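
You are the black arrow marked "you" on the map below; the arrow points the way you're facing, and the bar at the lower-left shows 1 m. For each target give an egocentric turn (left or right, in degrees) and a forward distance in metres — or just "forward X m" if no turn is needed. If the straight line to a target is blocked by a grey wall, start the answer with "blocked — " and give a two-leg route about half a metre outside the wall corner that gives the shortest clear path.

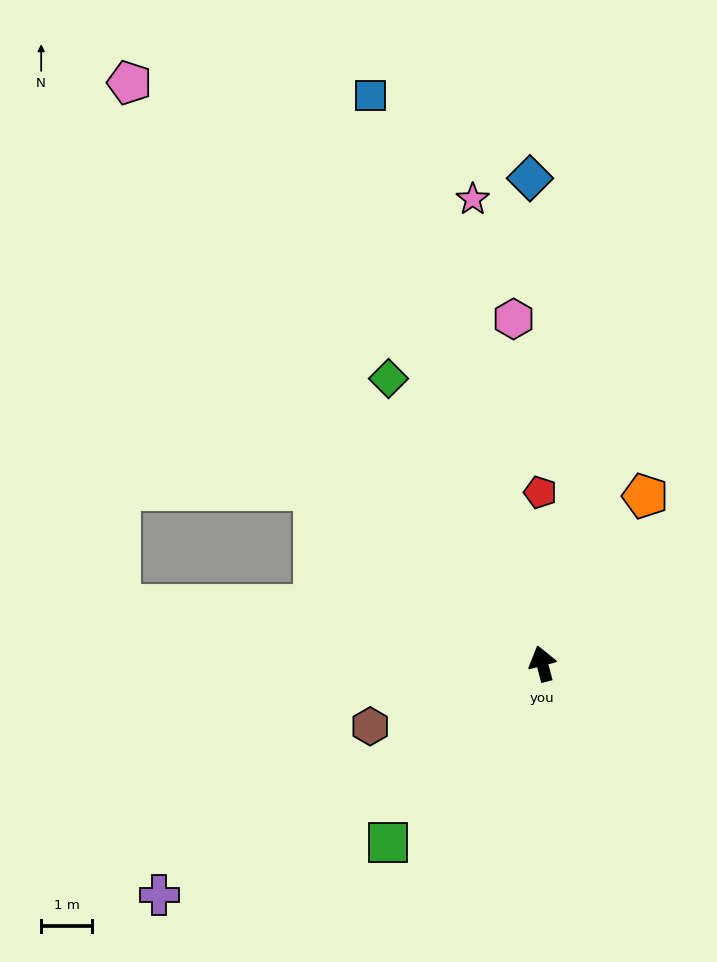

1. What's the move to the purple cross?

turn left 106°, forward 8.8 m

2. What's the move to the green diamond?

turn left 14°, forward 6.4 m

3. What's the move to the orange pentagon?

turn right 46°, forward 3.9 m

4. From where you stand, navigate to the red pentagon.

turn right 14°, forward 3.4 m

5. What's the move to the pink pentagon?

turn left 21°, forward 14.0 m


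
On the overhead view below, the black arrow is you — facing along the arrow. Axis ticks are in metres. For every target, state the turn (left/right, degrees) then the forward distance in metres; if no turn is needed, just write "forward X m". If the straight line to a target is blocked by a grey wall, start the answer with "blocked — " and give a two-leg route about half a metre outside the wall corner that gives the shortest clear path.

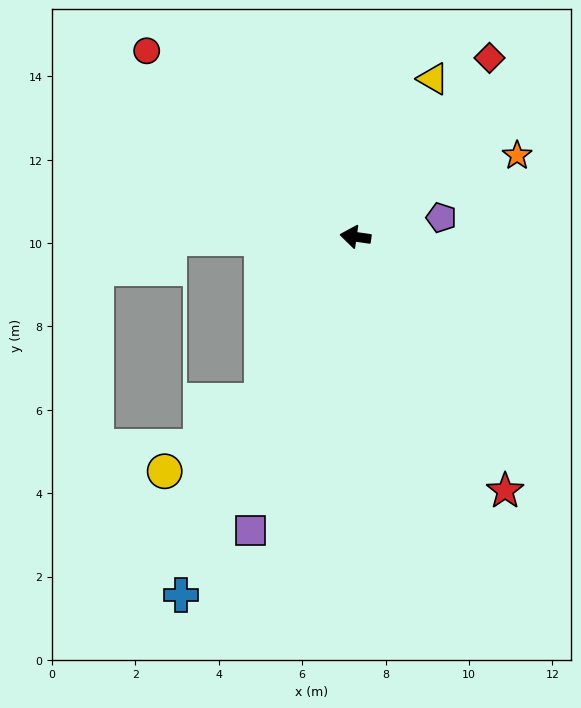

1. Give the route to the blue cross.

turn left 72°, forward 9.6 m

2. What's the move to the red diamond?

turn right 119°, forward 5.4 m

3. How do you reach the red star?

turn left 129°, forward 7.1 m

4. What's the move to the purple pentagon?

turn right 159°, forward 2.1 m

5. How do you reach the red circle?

turn right 34°, forward 6.7 m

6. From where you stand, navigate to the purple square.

turn left 78°, forward 7.5 m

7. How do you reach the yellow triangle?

turn right 108°, forward 4.2 m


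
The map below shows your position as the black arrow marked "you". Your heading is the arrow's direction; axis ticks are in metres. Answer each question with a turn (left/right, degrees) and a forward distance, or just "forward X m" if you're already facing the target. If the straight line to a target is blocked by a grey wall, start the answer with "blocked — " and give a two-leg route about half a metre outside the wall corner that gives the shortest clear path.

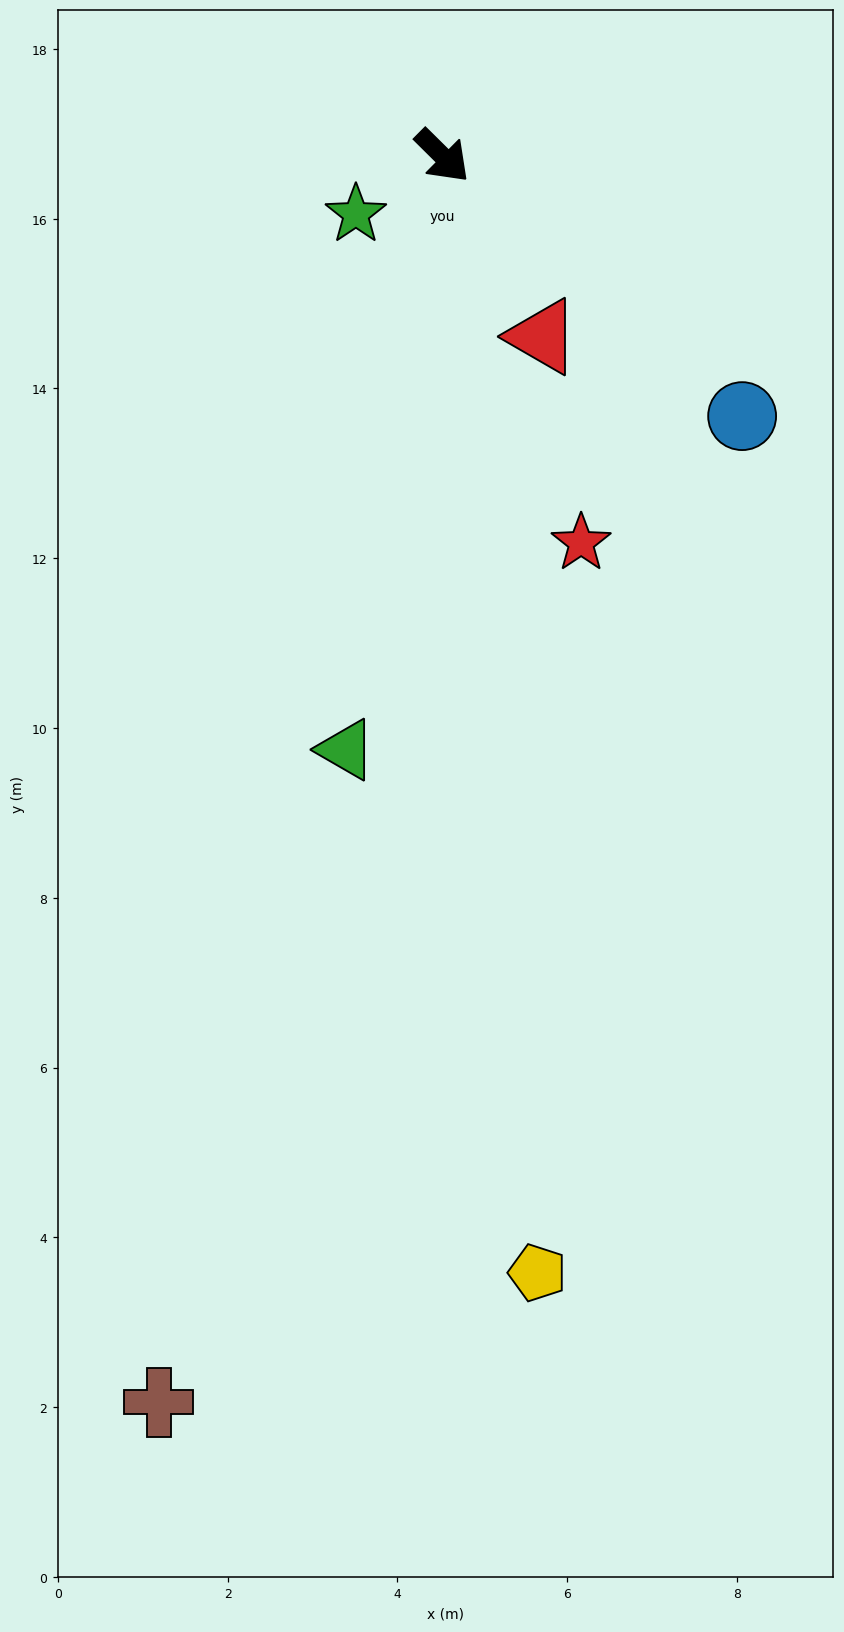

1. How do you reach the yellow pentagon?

turn right 40°, forward 13.2 m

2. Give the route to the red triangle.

turn right 16°, forward 2.4 m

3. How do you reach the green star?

turn right 101°, forward 1.2 m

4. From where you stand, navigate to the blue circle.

turn left 4°, forward 4.7 m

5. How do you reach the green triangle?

turn right 54°, forward 7.1 m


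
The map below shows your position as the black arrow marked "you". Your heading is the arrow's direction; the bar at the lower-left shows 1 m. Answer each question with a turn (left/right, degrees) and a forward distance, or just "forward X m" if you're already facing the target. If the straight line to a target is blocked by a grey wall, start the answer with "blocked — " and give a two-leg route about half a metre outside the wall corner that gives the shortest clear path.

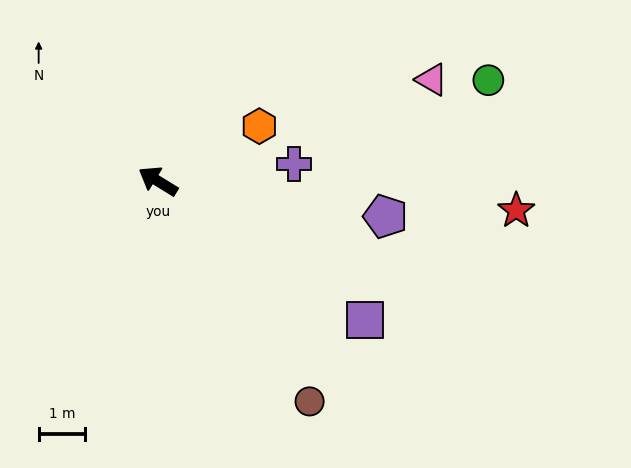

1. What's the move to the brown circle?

turn left 156°, forward 5.8 m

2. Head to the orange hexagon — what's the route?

turn right 120°, forward 2.5 m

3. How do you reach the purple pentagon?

turn right 157°, forward 5.0 m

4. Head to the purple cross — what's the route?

turn right 141°, forward 3.0 m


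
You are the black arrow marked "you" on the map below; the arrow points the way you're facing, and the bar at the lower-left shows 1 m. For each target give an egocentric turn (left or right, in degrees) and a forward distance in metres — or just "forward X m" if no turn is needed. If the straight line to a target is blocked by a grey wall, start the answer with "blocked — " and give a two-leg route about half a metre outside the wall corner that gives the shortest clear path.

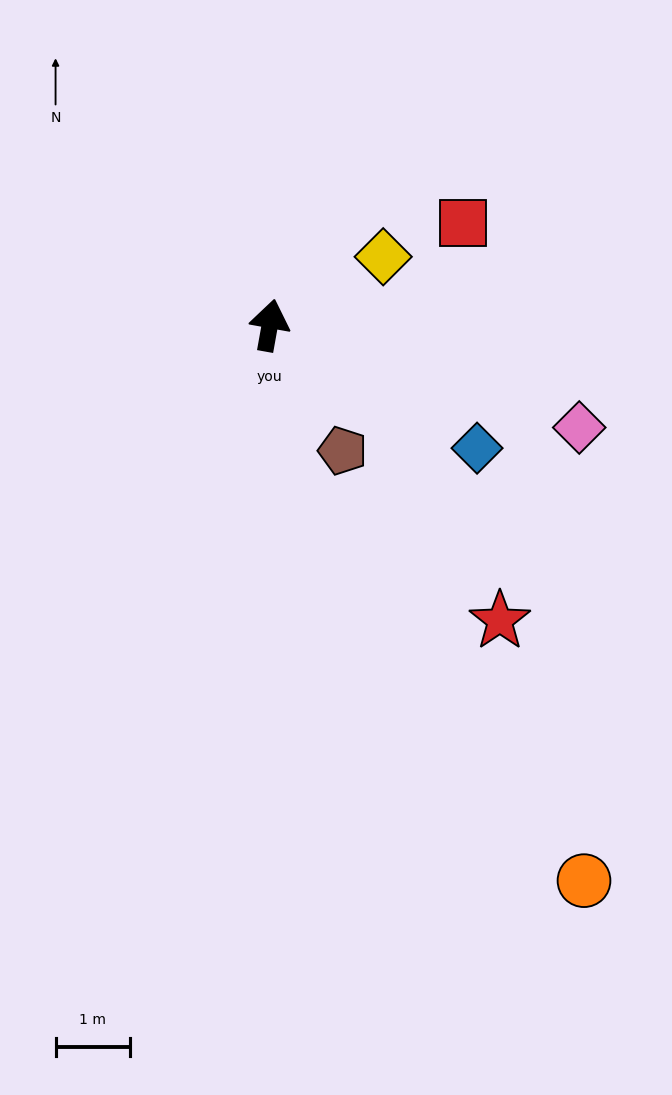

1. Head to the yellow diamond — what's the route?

turn right 49°, forward 1.8 m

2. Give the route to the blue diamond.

turn right 110°, forward 3.3 m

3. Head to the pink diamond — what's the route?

turn right 98°, forward 4.4 m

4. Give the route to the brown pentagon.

turn right 140°, forward 2.0 m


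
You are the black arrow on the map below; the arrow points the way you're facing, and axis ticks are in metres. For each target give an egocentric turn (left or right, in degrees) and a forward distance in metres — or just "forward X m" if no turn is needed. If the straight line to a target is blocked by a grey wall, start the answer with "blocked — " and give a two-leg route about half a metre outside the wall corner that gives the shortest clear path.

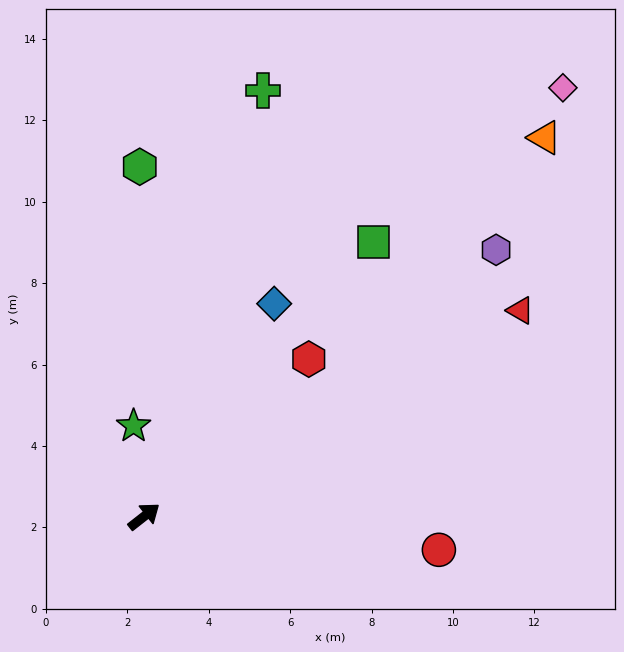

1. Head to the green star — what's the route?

turn left 59°, forward 2.2 m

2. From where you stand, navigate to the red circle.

turn right 45°, forward 7.3 m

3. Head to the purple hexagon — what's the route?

forward 10.8 m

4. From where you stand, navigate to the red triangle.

turn right 9°, forward 10.5 m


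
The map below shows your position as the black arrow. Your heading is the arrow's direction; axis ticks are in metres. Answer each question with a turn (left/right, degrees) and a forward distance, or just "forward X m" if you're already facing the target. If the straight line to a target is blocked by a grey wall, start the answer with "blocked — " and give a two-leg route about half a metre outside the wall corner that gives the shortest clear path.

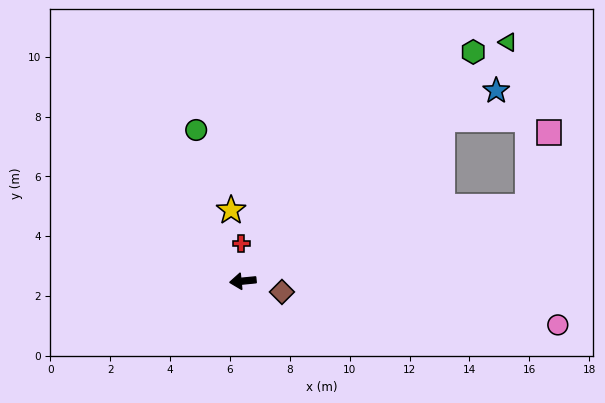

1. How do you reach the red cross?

turn right 93°, forward 1.3 m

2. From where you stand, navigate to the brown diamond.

turn left 159°, forward 1.4 m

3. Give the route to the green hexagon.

turn right 141°, forward 10.9 m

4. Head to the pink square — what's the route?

blocked — turn right 171°, forward 9.8 m, then turn left 59°, forward 2.6 m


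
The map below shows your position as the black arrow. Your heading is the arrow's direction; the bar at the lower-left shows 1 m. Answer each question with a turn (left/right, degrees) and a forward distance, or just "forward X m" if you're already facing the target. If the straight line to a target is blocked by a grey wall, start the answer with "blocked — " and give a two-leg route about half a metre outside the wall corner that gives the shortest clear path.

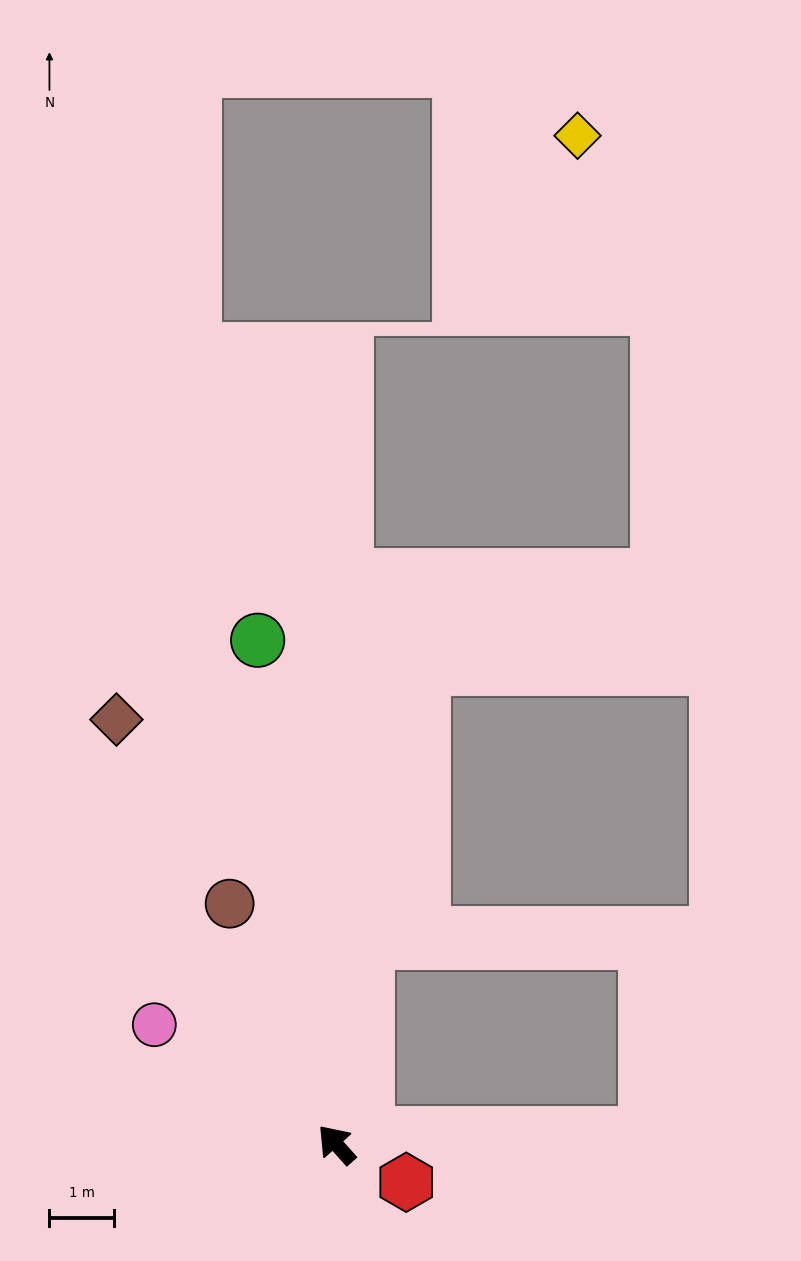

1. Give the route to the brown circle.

turn right 18°, forward 4.1 m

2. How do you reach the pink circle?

turn left 15°, forward 3.4 m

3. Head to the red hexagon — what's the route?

turn right 160°, forward 1.2 m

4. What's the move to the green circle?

turn right 33°, forward 7.9 m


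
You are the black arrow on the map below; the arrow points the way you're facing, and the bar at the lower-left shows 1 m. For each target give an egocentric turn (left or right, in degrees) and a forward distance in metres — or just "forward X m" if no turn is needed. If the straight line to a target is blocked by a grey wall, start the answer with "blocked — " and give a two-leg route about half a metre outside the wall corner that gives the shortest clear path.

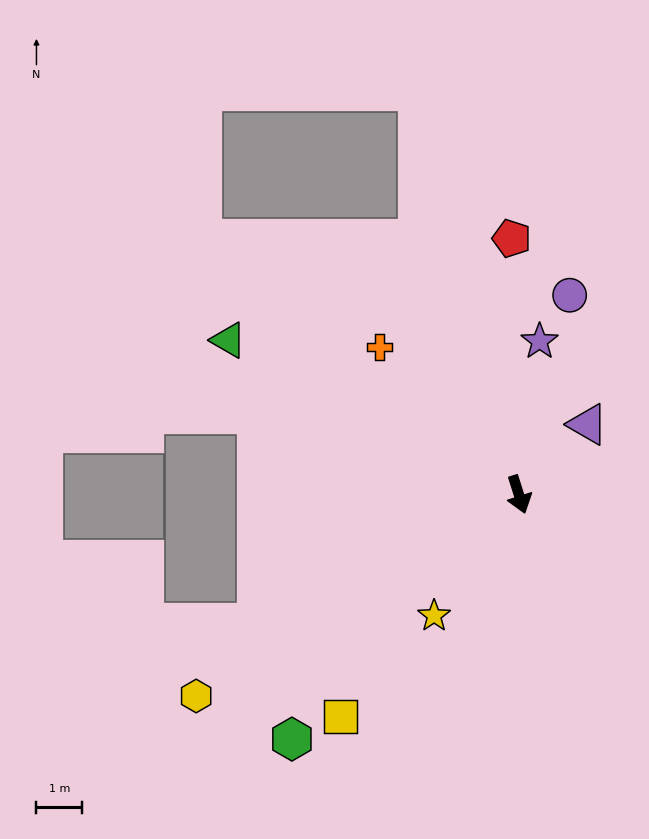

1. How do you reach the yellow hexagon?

turn right 76°, forward 8.3 m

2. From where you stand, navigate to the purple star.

turn left 155°, forward 3.4 m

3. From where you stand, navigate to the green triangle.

turn right 136°, forward 7.2 m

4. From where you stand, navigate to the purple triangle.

turn left 118°, forward 2.1 m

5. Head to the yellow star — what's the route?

turn right 53°, forward 3.2 m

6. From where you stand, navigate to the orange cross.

turn right 154°, forward 4.4 m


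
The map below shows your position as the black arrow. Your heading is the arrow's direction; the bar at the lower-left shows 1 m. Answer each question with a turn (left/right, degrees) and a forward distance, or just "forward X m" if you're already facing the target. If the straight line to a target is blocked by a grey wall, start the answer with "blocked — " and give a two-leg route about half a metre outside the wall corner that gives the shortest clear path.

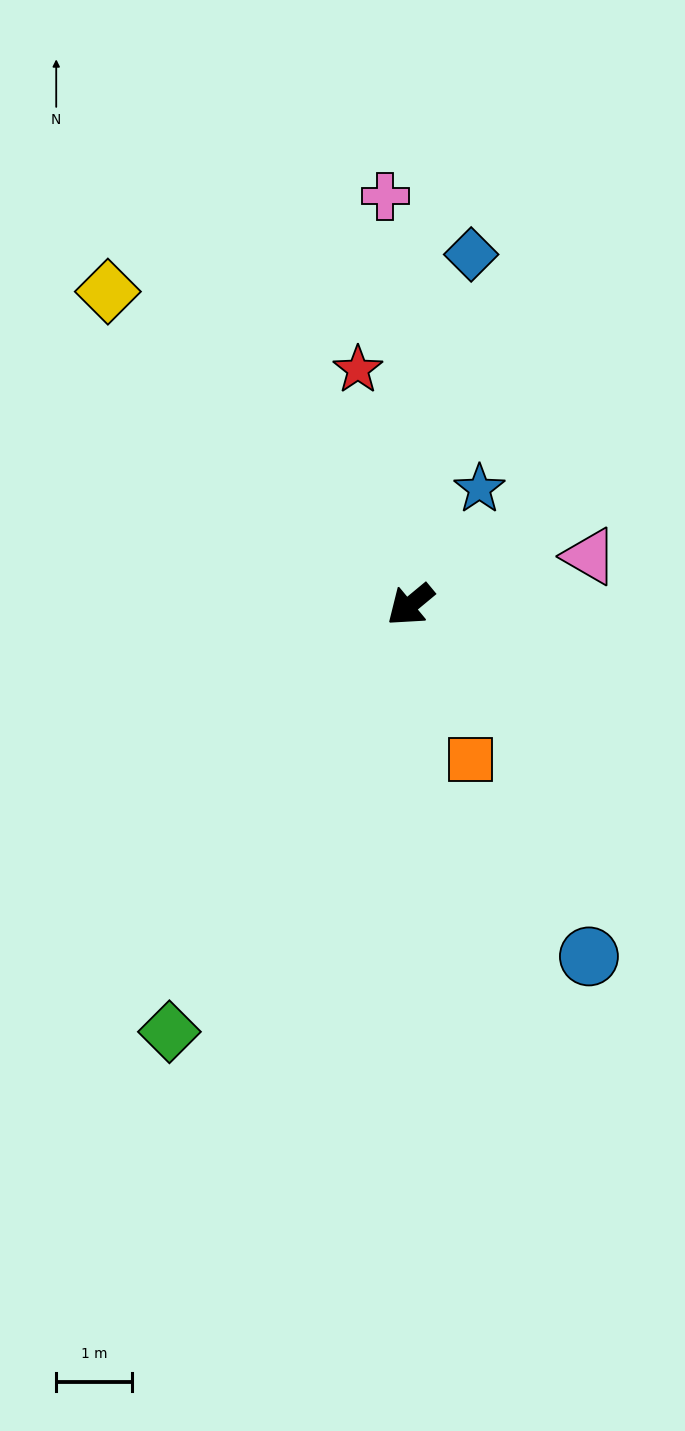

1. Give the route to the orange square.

turn left 72°, forward 2.2 m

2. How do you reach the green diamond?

turn left 21°, forward 6.5 m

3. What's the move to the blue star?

turn right 160°, forward 1.8 m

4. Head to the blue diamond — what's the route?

turn right 140°, forward 4.7 m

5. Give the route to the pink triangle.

turn left 156°, forward 2.5 m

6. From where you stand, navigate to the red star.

turn right 117°, forward 3.2 m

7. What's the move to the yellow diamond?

turn right 86°, forward 5.8 m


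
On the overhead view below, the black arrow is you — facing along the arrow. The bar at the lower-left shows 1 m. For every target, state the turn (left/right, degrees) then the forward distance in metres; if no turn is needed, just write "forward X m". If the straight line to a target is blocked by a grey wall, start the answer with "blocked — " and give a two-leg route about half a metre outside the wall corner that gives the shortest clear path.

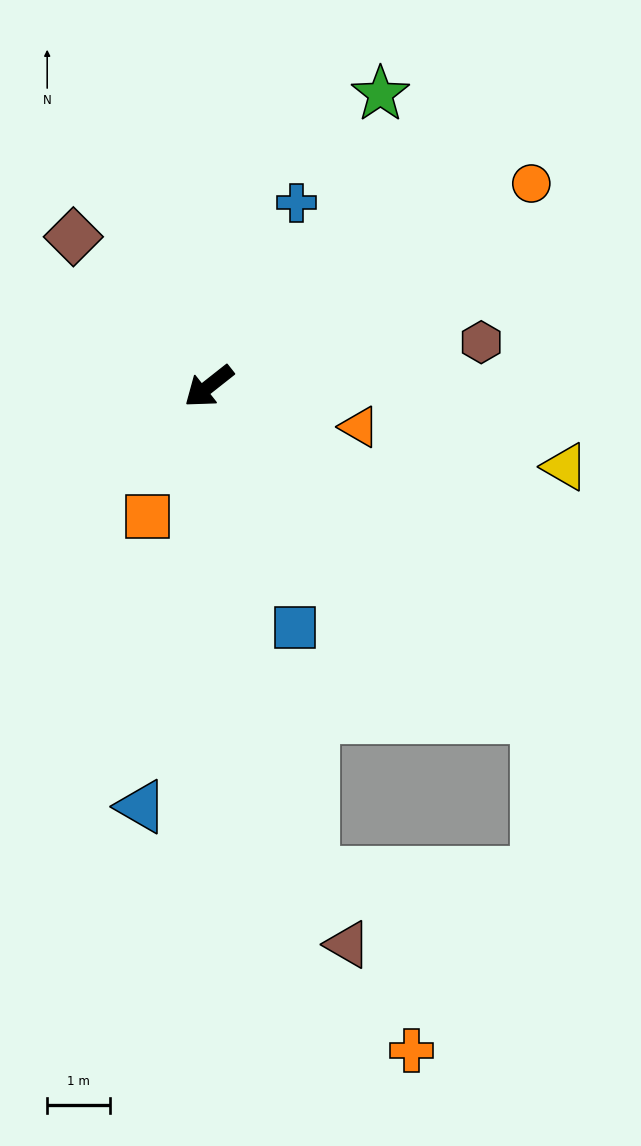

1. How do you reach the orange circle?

turn left 174°, forward 6.1 m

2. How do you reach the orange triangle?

turn left 127°, forward 2.5 m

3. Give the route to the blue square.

turn left 71°, forward 4.1 m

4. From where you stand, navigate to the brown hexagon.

turn left 151°, forward 4.4 m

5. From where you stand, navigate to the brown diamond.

turn right 86°, forward 3.2 m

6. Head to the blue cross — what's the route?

turn right 154°, forward 3.2 m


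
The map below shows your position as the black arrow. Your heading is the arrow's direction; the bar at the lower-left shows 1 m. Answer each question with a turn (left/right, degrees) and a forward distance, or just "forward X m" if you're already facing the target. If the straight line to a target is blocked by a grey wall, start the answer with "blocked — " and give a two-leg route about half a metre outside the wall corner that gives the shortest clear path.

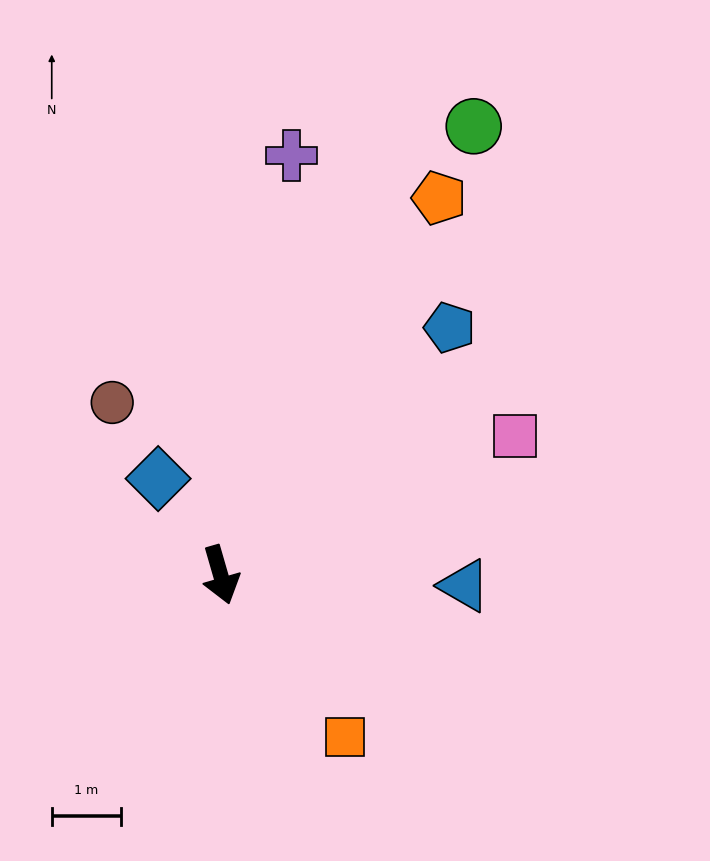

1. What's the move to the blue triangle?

turn left 71°, forward 3.5 m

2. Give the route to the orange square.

turn left 22°, forward 2.9 m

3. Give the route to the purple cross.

turn left 154°, forward 6.1 m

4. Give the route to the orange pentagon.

turn left 134°, forward 6.3 m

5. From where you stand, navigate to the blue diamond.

turn right 163°, forward 1.7 m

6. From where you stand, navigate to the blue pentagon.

turn left 121°, forward 4.9 m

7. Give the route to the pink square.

turn left 99°, forward 4.7 m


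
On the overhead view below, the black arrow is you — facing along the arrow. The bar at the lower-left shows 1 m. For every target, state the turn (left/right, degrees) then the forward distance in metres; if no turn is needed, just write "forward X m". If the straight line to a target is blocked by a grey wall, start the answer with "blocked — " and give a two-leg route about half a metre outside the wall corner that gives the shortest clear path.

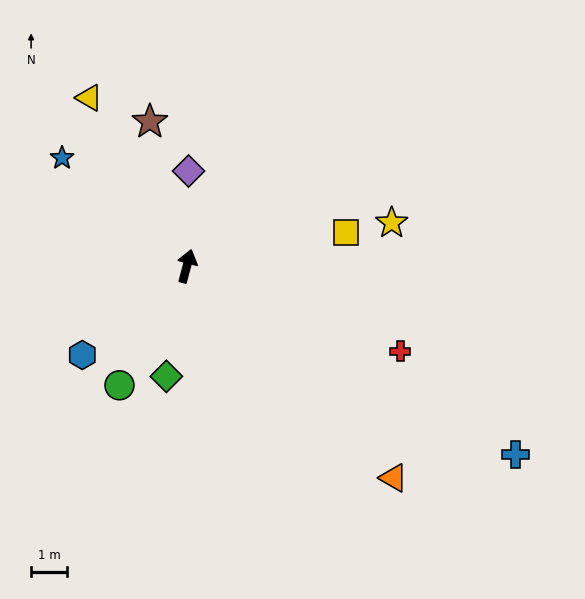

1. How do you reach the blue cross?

turn right 105°, forward 10.5 m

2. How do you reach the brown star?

turn left 29°, forward 4.1 m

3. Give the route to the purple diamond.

turn left 14°, forward 2.6 m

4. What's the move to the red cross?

turn right 97°, forward 6.3 m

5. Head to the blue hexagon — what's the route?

turn left 145°, forward 3.8 m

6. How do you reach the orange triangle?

turn right 121°, forward 8.2 m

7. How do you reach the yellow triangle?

turn left 45°, forward 5.4 m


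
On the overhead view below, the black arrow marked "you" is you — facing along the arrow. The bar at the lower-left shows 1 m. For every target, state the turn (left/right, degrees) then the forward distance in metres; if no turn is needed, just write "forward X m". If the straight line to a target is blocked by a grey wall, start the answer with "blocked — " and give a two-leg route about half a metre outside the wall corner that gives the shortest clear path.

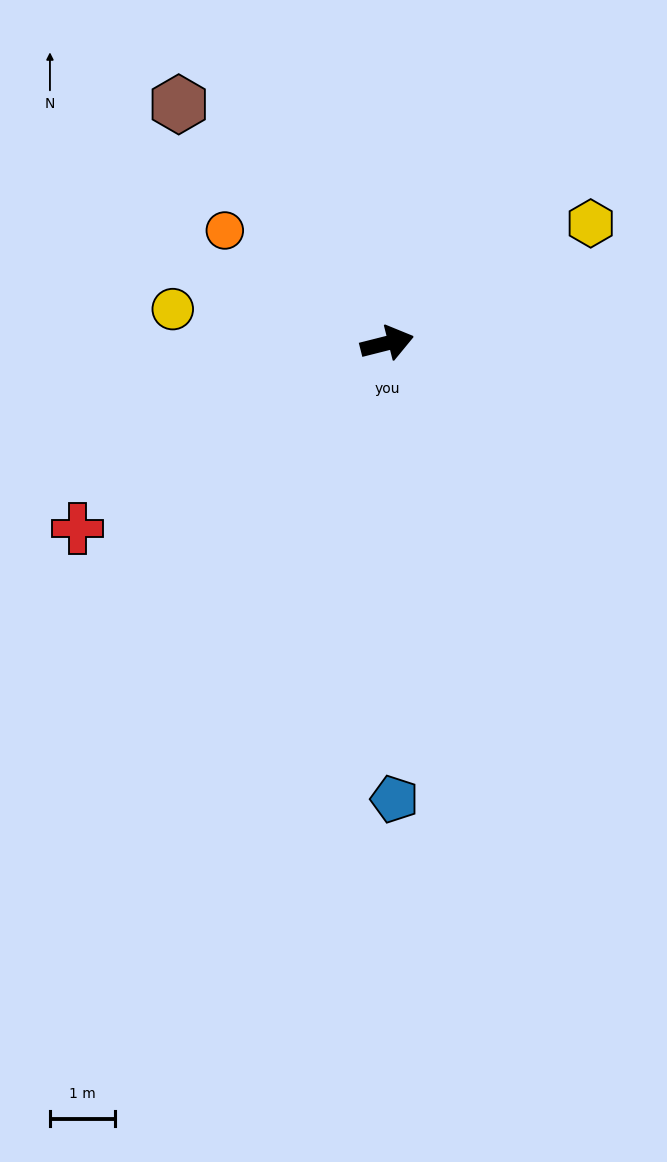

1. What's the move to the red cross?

turn right 163°, forward 5.6 m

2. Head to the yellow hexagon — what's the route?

turn left 16°, forward 3.6 m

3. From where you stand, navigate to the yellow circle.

turn left 157°, forward 3.4 m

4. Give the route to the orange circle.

turn left 131°, forward 3.1 m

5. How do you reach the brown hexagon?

turn left 117°, forward 4.9 m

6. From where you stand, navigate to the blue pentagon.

turn right 103°, forward 7.0 m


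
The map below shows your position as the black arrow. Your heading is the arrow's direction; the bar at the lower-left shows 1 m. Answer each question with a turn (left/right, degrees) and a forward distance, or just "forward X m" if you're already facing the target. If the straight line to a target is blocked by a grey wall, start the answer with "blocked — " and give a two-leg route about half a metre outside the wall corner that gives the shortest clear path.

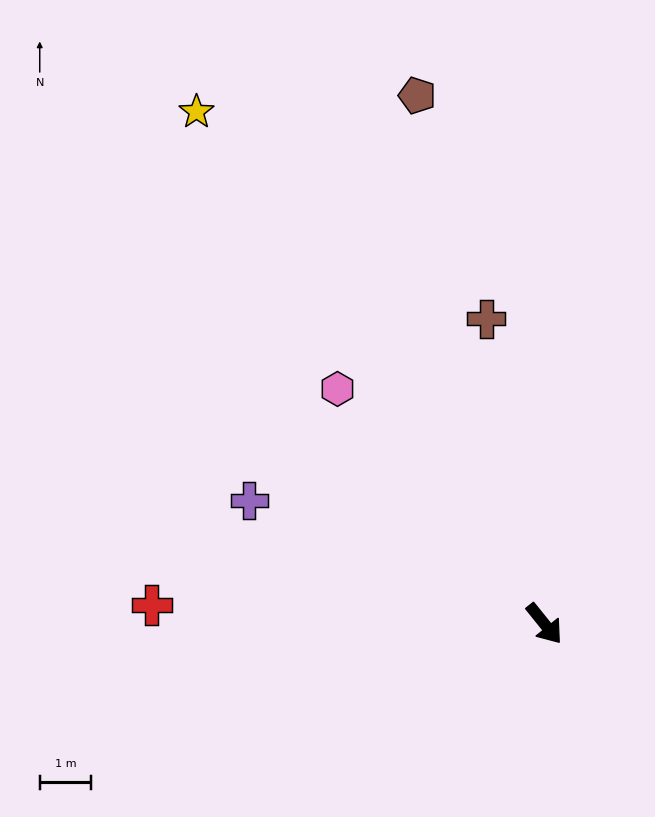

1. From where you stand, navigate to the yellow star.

turn left 175°, forward 12.1 m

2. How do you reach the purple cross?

turn right 151°, forward 6.2 m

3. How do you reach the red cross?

turn right 132°, forward 7.7 m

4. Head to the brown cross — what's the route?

turn left 152°, forward 6.1 m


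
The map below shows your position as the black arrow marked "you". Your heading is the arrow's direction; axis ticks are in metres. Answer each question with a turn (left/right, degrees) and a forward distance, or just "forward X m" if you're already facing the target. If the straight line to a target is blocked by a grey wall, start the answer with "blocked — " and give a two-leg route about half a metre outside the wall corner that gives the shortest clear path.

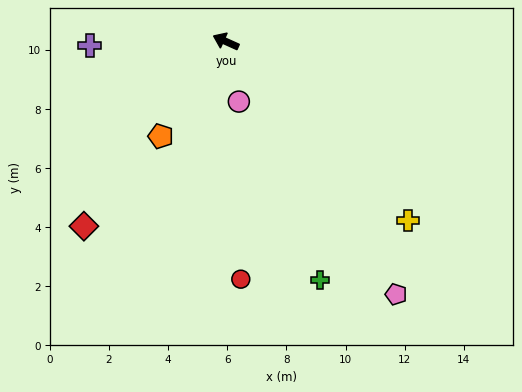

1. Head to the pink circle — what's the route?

turn left 126°, forward 2.1 m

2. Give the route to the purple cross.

turn left 26°, forward 4.6 m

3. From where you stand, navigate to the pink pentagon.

turn left 148°, forward 10.3 m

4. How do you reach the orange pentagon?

turn left 80°, forward 3.9 m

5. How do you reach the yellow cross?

turn left 160°, forward 8.6 m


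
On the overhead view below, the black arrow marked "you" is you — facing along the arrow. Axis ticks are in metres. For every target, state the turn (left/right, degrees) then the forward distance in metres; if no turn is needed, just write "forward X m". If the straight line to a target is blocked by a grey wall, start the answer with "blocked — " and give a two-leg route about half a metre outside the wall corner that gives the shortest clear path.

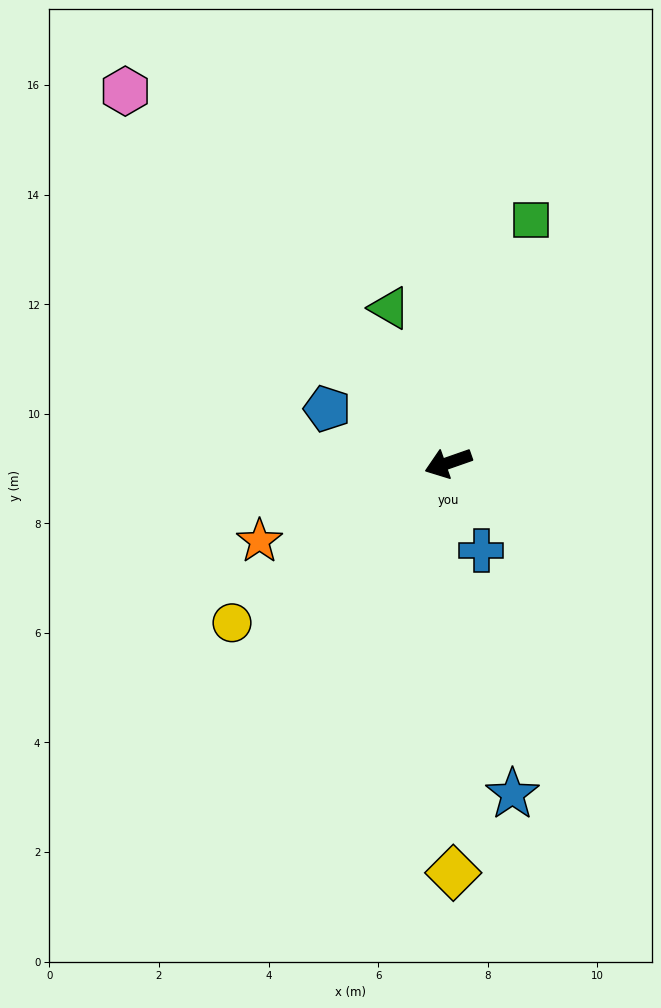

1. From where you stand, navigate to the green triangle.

turn right 89°, forward 3.0 m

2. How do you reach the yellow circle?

turn left 17°, forward 4.9 m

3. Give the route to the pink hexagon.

turn right 68°, forward 9.0 m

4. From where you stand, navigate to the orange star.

turn left 3°, forward 3.7 m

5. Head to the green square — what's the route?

turn right 128°, forward 4.7 m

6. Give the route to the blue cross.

turn left 91°, forward 1.7 m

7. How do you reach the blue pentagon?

turn right 43°, forward 2.4 m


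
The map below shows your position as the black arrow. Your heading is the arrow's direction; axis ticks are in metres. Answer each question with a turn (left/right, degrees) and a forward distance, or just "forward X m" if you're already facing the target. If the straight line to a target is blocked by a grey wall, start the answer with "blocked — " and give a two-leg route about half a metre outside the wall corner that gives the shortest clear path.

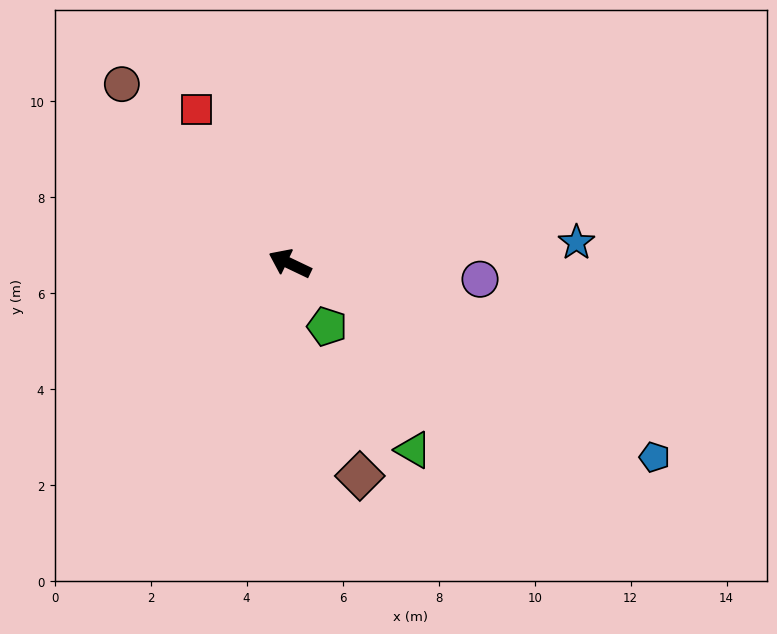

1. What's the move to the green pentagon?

turn left 146°, forward 1.5 m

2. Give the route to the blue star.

turn right 150°, forward 6.0 m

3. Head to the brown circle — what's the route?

turn right 21°, forward 5.1 m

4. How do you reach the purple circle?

turn right 159°, forward 4.0 m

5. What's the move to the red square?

turn right 33°, forward 3.8 m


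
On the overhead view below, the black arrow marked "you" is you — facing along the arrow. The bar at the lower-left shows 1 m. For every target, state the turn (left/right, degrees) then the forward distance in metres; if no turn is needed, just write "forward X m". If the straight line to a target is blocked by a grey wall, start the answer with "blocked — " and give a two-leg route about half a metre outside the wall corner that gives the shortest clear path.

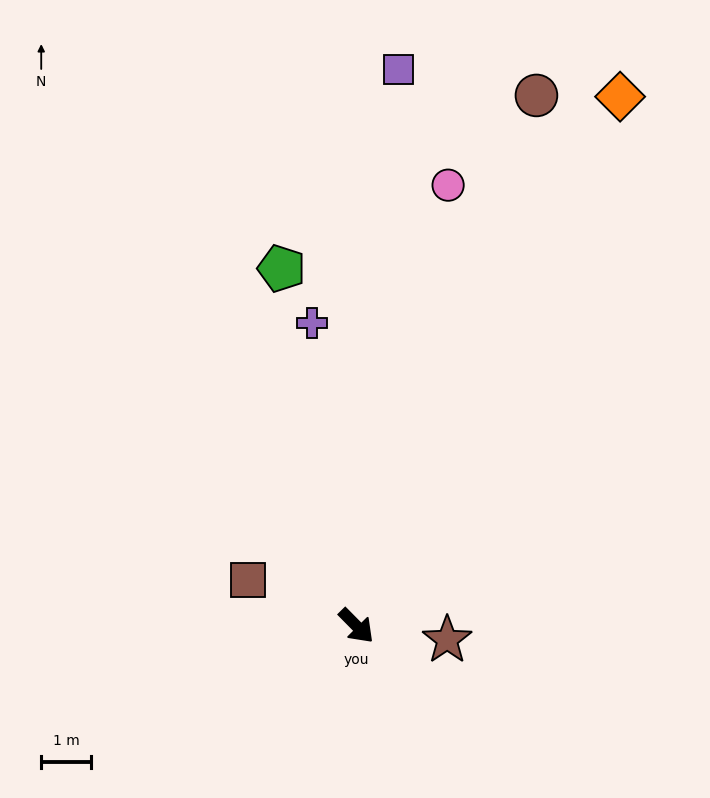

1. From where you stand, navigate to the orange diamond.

turn left 109°, forward 11.8 m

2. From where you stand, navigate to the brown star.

turn left 37°, forward 1.8 m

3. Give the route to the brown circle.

turn left 117°, forward 11.2 m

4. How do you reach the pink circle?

turn left 124°, forward 9.0 m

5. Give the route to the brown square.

turn right 158°, forward 2.3 m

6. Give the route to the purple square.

turn left 131°, forward 11.1 m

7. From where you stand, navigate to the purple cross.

turn left 144°, forward 6.1 m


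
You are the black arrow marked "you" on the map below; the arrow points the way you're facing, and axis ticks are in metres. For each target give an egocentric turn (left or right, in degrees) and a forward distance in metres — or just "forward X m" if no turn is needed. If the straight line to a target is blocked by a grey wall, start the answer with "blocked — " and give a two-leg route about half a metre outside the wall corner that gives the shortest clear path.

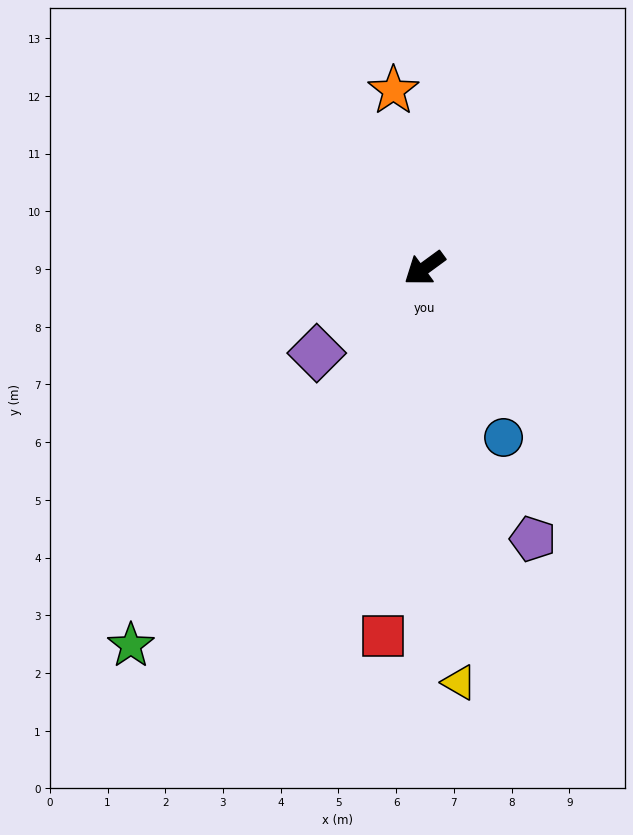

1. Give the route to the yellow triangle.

turn left 59°, forward 7.2 m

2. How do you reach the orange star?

turn right 116°, forward 3.1 m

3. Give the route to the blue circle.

turn left 79°, forward 3.2 m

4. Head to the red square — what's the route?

turn left 47°, forward 6.4 m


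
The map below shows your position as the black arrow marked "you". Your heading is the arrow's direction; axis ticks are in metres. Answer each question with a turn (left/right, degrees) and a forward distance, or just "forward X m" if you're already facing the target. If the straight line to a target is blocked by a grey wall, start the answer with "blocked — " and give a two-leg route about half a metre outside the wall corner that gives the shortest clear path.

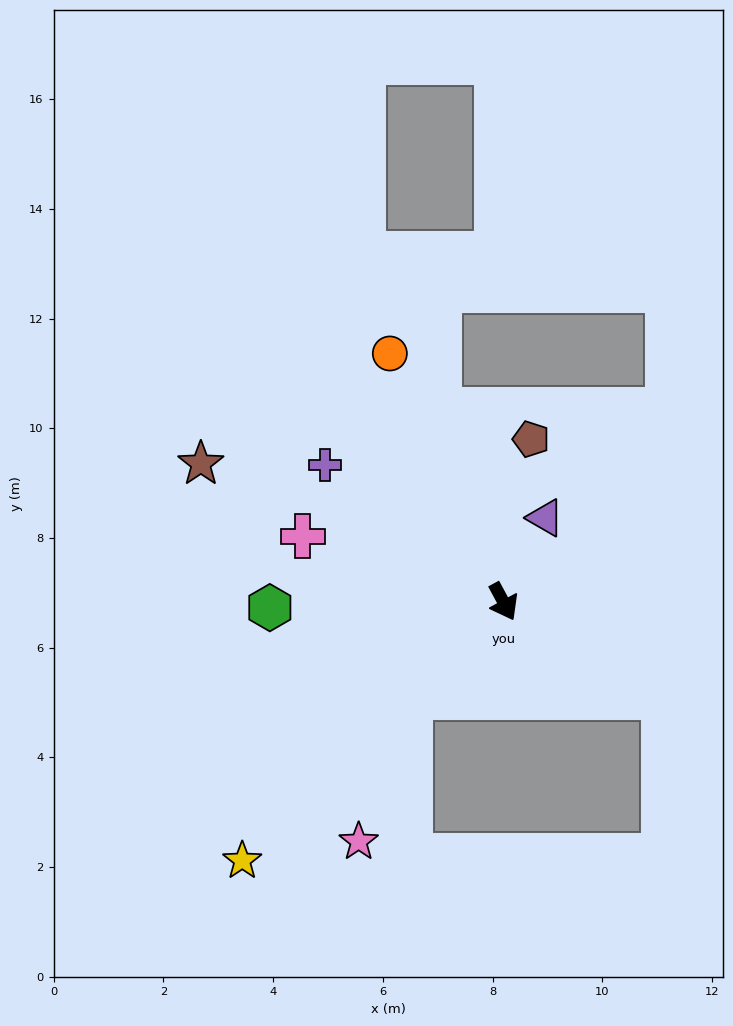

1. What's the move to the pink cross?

turn right 136°, forward 3.8 m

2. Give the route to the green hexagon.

turn right 117°, forward 4.3 m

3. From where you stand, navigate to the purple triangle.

turn left 125°, forward 1.7 m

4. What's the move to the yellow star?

turn right 74°, forward 6.7 m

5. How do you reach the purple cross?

turn right 156°, forward 4.1 m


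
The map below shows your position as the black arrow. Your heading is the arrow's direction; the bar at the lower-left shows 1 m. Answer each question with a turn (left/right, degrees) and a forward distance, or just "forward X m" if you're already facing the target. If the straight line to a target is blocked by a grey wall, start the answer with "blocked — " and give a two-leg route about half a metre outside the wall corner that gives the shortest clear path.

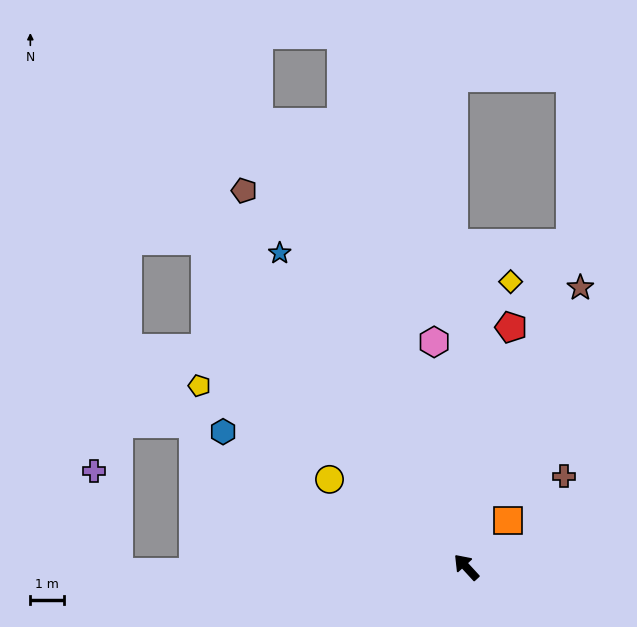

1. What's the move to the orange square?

turn right 85°, forward 1.8 m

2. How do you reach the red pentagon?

turn right 53°, forward 7.2 m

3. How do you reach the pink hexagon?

turn right 35°, forward 6.7 m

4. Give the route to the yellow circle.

turn left 15°, forward 4.8 m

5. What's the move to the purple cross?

blocked — turn left 48°, forward 10.2 m, then turn right 77°, forward 3.1 m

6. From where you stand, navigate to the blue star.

turn right 12°, forward 10.7 m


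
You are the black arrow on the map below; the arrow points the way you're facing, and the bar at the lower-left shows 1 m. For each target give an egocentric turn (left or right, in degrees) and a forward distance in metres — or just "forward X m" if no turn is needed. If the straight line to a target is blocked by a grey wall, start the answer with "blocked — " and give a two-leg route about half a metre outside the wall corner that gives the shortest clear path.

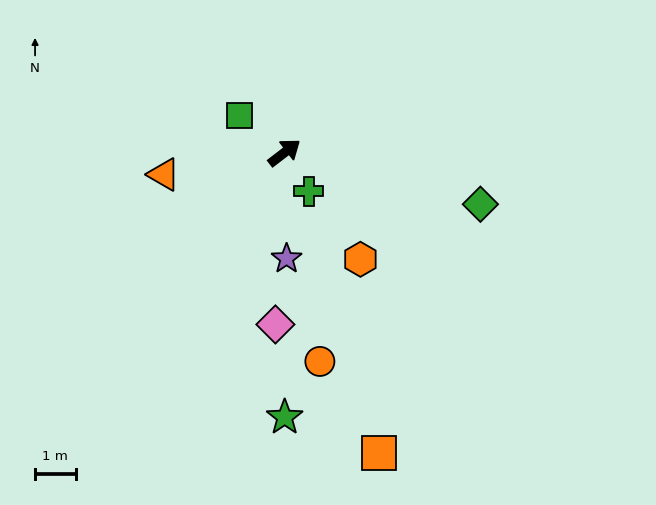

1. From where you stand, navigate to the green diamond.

turn right 52°, forward 5.0 m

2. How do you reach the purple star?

turn right 126°, forward 2.6 m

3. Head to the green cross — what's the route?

turn right 95°, forward 1.1 m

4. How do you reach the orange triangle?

turn left 153°, forward 3.0 m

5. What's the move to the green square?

turn left 103°, forward 1.4 m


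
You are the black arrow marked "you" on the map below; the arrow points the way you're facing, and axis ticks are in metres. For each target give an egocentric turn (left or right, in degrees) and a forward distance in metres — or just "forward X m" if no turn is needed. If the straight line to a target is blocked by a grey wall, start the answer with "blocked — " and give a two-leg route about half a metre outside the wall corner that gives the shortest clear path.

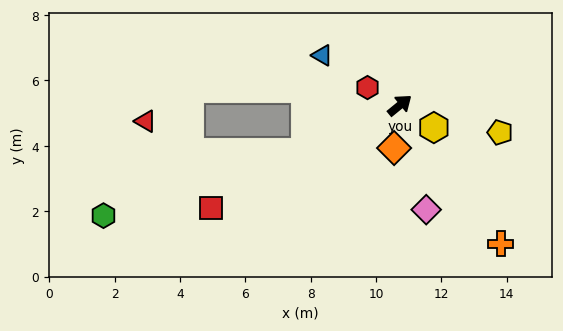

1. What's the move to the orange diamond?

turn right 137°, forward 1.3 m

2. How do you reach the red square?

turn left 169°, forward 6.6 m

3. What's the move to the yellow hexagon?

turn right 72°, forward 1.2 m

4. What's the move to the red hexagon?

turn left 112°, forward 1.1 m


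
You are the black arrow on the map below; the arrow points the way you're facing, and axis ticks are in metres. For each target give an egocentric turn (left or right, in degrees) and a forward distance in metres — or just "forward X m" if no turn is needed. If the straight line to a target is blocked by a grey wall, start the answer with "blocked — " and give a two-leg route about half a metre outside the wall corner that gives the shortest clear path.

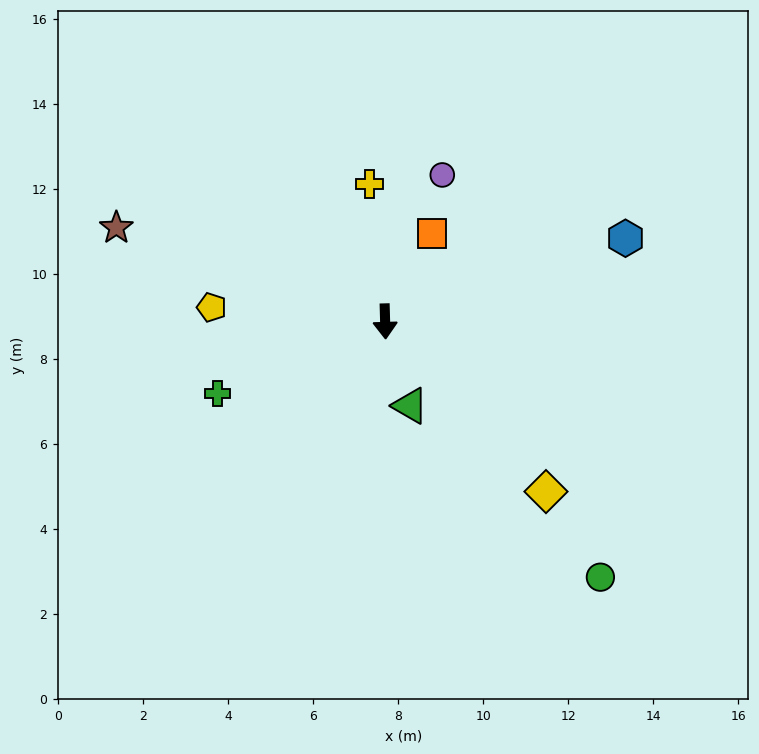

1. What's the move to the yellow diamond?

turn left 42°, forward 5.5 m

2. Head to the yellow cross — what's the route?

turn right 175°, forward 3.3 m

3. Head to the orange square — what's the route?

turn left 150°, forward 2.3 m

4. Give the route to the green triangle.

turn left 15°, forward 2.1 m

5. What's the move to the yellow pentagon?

turn right 96°, forward 4.1 m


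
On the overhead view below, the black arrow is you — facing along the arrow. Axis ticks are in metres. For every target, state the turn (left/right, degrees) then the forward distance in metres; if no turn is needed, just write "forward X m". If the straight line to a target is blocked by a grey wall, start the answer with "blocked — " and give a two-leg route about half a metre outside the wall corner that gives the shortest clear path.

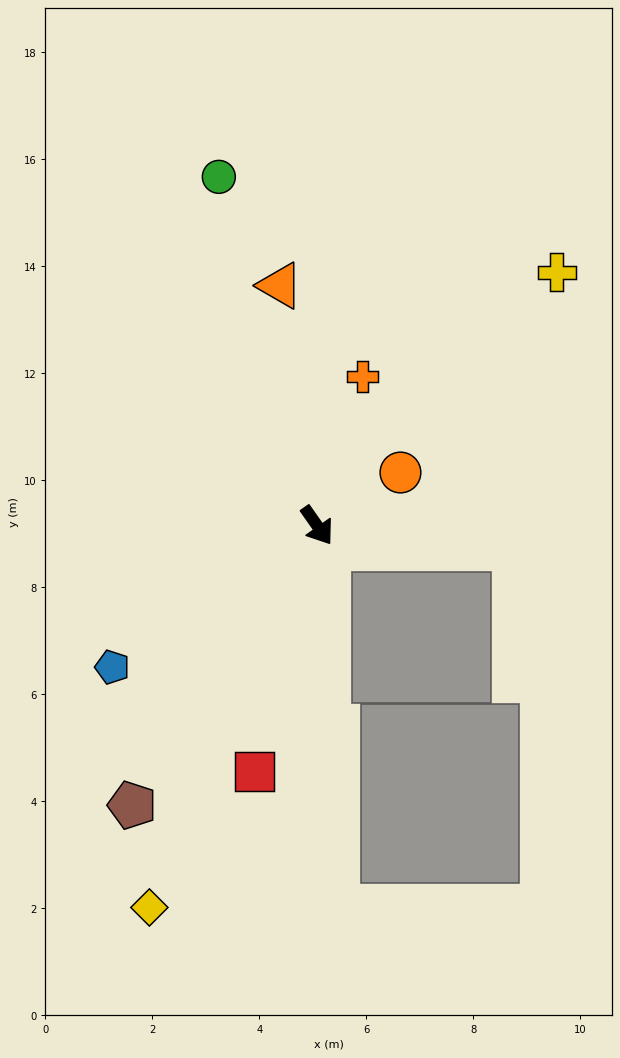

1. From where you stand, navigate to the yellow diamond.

turn right 59°, forward 7.8 m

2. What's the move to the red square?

turn right 49°, forward 4.7 m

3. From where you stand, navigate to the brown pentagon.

turn right 69°, forward 6.3 m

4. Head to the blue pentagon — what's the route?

turn right 90°, forward 4.7 m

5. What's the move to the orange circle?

turn left 87°, forward 1.8 m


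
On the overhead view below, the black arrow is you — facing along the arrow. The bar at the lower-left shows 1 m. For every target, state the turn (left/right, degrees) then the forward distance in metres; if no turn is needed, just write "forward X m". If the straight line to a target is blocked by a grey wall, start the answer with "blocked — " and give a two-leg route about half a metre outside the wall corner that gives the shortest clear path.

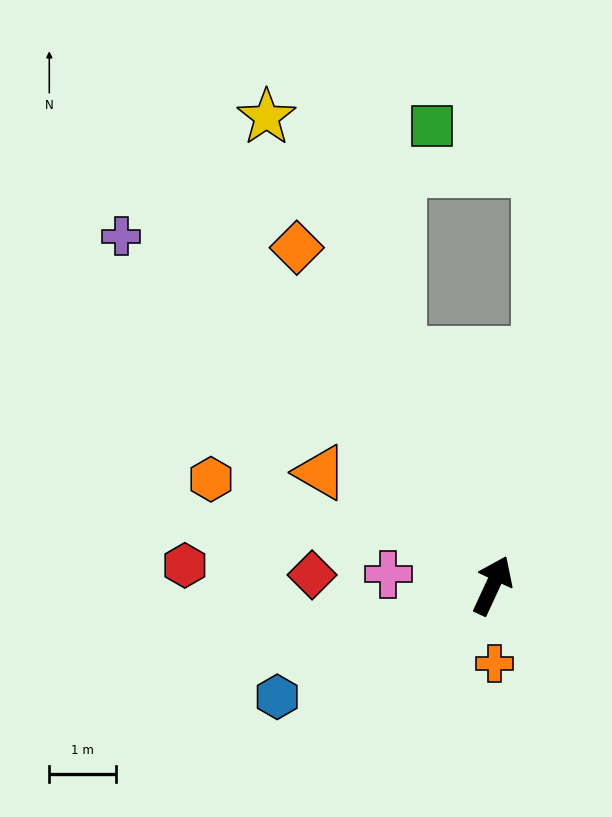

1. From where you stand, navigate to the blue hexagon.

turn left 142°, forward 3.7 m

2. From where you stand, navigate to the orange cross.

turn right 154°, forward 1.2 m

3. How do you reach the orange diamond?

turn left 55°, forward 5.9 m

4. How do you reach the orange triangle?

turn left 82°, forward 3.1 m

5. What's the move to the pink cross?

turn left 109°, forward 1.6 m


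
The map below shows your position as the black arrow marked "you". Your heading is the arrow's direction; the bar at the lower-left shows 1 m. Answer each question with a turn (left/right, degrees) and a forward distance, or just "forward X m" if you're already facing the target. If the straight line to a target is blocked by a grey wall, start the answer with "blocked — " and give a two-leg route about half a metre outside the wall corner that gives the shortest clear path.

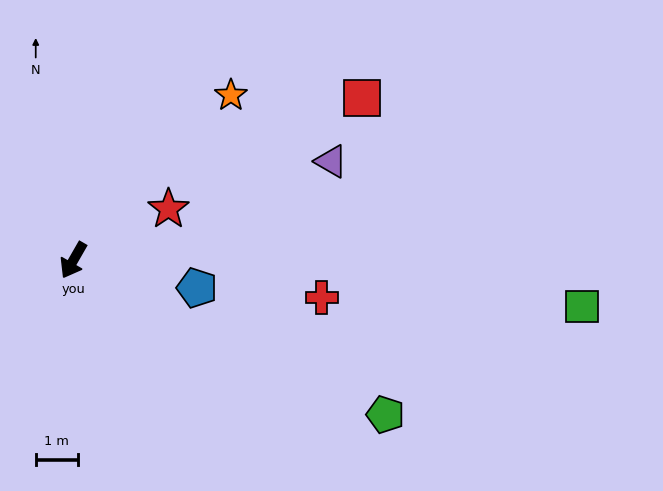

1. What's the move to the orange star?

turn left 166°, forward 5.4 m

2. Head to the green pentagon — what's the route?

turn left 94°, forward 8.2 m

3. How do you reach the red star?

turn left 148°, forward 2.6 m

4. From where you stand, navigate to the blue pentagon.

turn left 107°, forward 3.0 m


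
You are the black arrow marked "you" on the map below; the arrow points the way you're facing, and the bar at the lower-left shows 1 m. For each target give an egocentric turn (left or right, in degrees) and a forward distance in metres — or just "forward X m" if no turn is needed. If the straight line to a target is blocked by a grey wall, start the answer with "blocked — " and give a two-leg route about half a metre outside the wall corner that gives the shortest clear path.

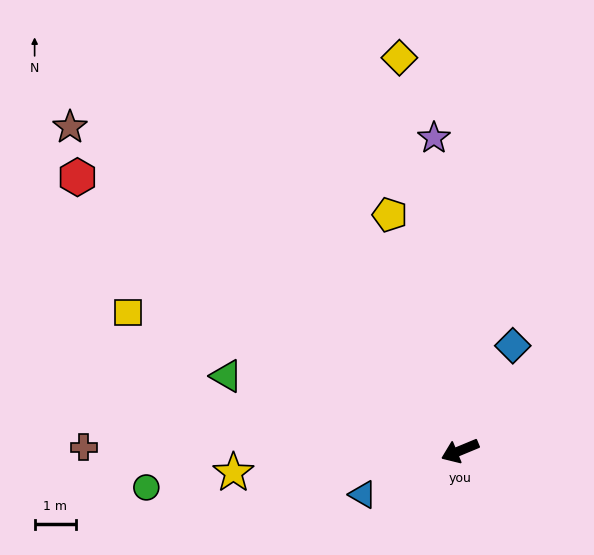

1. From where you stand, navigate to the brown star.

turn right 62°, forward 12.3 m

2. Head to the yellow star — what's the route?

turn right 17°, forward 5.5 m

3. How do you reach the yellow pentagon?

turn right 96°, forward 6.0 m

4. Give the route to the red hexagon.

turn right 58°, forward 11.5 m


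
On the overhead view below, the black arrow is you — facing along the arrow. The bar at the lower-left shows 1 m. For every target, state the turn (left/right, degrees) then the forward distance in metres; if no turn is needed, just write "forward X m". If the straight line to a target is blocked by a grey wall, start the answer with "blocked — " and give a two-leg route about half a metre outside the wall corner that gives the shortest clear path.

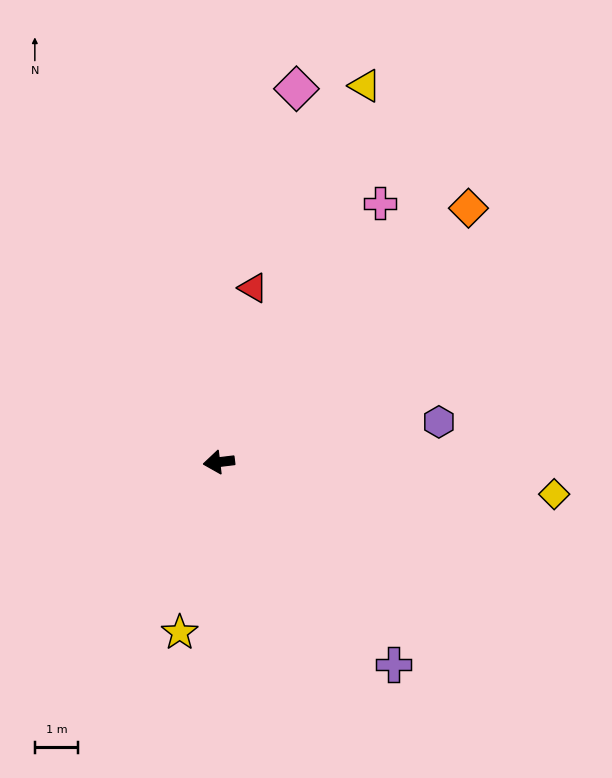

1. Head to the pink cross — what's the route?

turn right 129°, forward 7.1 m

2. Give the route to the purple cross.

turn left 124°, forward 6.2 m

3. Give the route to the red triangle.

turn right 108°, forward 4.1 m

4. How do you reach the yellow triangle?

turn right 118°, forward 9.4 m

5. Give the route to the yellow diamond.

turn left 168°, forward 7.8 m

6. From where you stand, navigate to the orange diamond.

turn right 141°, forward 8.3 m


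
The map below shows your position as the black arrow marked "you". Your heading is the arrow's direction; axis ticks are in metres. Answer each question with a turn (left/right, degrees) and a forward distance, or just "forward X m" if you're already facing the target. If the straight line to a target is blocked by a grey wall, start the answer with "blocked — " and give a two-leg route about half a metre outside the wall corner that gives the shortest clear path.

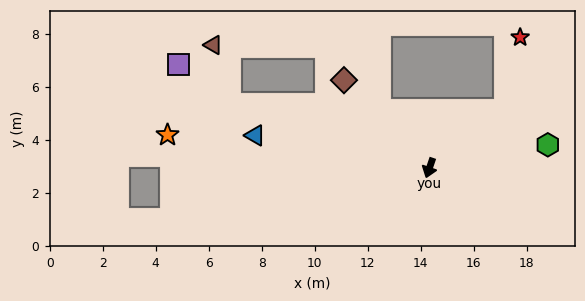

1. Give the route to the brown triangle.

blocked — turn right 89°, forward 7.9 m, then turn right 56°, forward 2.3 m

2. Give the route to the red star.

blocked — turn left 147°, forward 3.6 m, then turn left 40°, forward 2.8 m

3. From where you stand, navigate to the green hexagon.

turn left 120°, forward 4.5 m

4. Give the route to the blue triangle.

turn right 82°, forward 6.7 m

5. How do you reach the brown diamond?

turn right 117°, forward 4.6 m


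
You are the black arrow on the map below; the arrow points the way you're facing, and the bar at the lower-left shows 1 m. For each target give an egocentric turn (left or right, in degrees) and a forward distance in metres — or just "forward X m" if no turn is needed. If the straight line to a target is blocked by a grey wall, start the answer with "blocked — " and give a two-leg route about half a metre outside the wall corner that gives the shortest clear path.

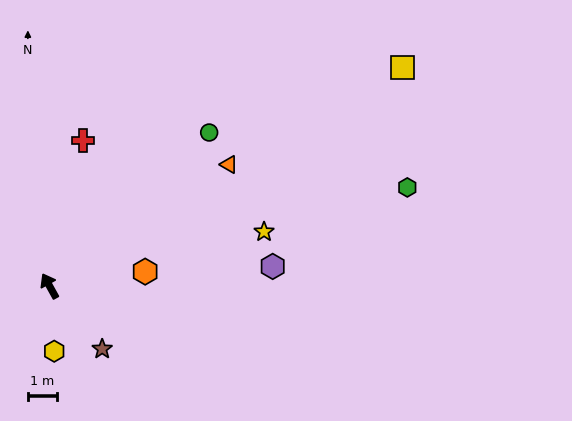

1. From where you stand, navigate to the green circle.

turn right 75°, forward 7.5 m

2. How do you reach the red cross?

turn right 42°, forward 5.1 m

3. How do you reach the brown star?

turn right 169°, forward 2.8 m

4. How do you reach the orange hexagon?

turn right 110°, forward 3.3 m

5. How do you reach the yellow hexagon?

turn left 155°, forward 2.2 m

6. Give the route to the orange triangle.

turn right 85°, forward 7.3 m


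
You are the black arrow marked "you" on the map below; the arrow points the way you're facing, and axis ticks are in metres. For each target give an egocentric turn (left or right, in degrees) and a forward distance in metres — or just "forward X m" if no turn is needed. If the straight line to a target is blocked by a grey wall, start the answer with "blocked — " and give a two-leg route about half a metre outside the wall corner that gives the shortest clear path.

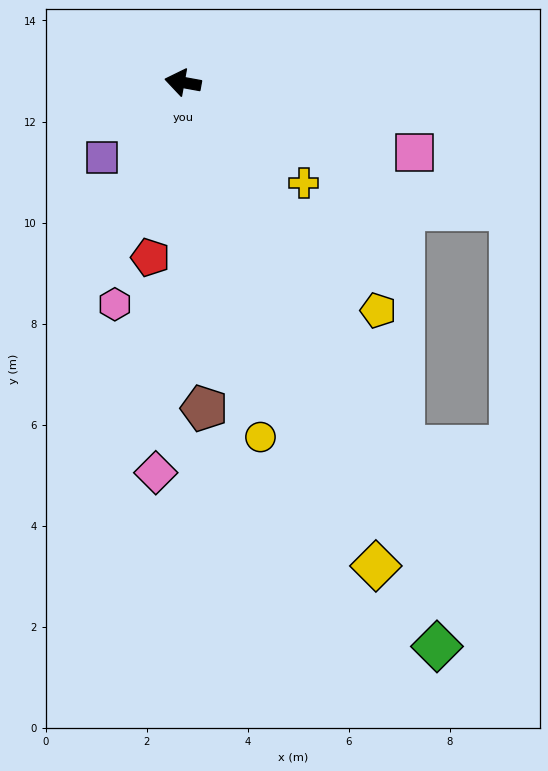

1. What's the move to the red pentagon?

turn left 90°, forward 3.5 m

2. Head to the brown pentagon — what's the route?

turn left 104°, forward 6.5 m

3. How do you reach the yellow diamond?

turn left 122°, forward 10.3 m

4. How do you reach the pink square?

turn left 174°, forward 4.8 m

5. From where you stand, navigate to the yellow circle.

turn left 113°, forward 7.2 m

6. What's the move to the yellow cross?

turn left 150°, forward 3.1 m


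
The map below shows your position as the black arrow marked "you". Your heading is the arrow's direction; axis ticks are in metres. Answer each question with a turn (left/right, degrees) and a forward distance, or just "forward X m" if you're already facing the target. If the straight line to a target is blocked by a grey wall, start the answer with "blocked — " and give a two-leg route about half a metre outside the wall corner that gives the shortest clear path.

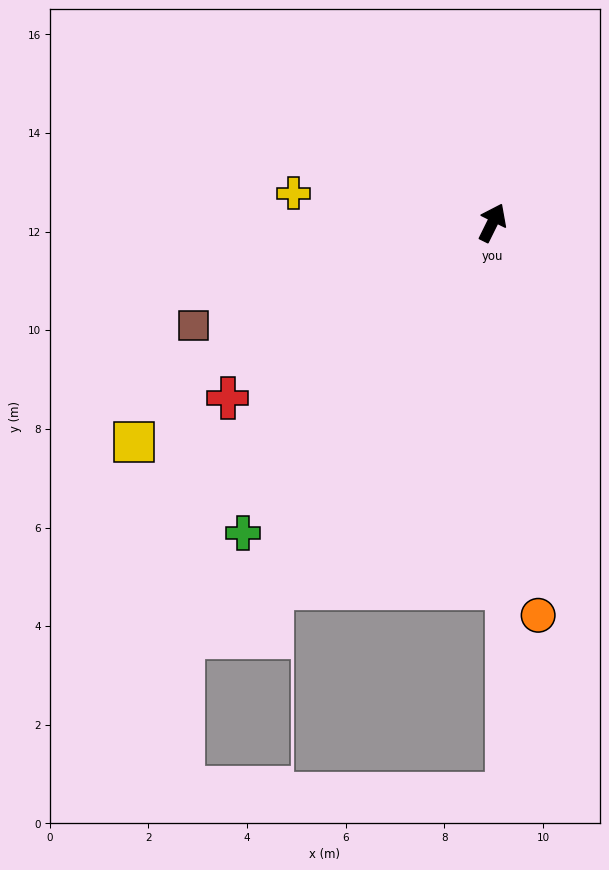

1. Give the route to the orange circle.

turn right 147°, forward 8.0 m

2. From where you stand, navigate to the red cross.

turn left 150°, forward 6.4 m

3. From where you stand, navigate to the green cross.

turn left 167°, forward 8.1 m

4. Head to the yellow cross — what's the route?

turn left 108°, forward 4.1 m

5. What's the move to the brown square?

turn left 135°, forward 6.4 m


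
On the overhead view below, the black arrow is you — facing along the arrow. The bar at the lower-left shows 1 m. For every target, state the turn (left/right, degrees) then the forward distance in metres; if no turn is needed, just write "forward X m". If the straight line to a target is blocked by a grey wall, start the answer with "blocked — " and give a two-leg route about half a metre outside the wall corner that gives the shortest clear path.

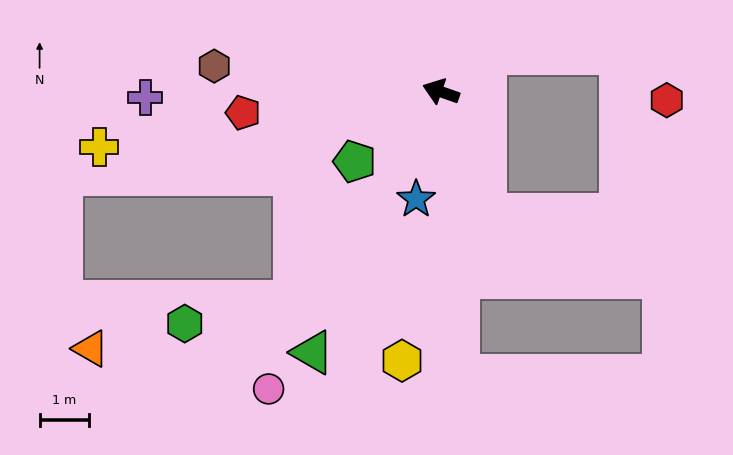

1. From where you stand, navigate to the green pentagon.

turn left 58°, forward 2.3 m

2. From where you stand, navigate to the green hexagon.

blocked — turn left 74°, forward 5.2 m, then turn right 43°, forward 2.3 m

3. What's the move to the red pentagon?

turn left 25°, forward 4.0 m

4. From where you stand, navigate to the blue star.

turn left 96°, forward 2.2 m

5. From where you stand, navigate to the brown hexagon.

turn left 13°, forward 4.6 m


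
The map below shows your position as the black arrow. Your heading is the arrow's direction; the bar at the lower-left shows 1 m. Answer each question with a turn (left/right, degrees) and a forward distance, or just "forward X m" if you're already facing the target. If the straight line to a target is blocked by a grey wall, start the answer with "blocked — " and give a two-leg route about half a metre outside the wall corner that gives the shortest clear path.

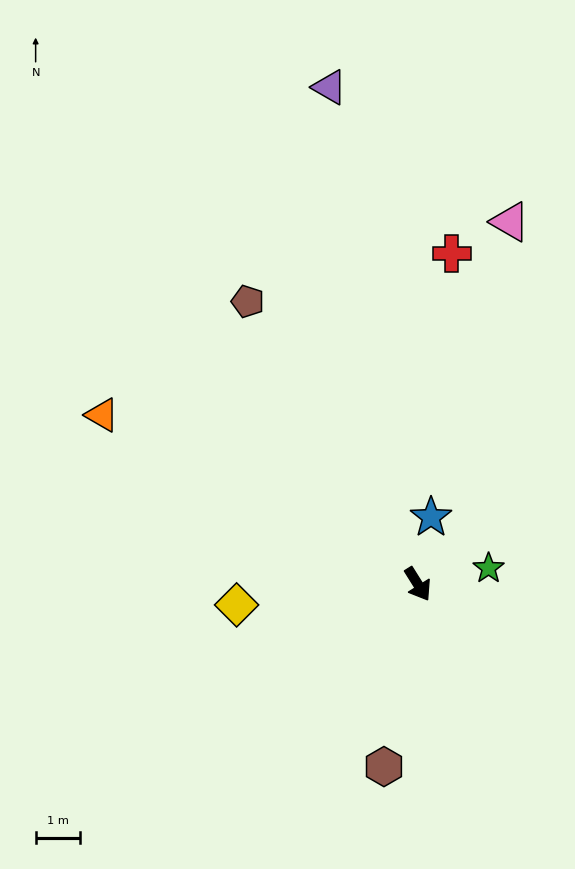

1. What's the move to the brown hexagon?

turn right 43°, forward 4.2 m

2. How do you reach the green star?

turn left 71°, forward 1.6 m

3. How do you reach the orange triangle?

turn right 150°, forward 8.1 m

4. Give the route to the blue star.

turn left 137°, forward 1.5 m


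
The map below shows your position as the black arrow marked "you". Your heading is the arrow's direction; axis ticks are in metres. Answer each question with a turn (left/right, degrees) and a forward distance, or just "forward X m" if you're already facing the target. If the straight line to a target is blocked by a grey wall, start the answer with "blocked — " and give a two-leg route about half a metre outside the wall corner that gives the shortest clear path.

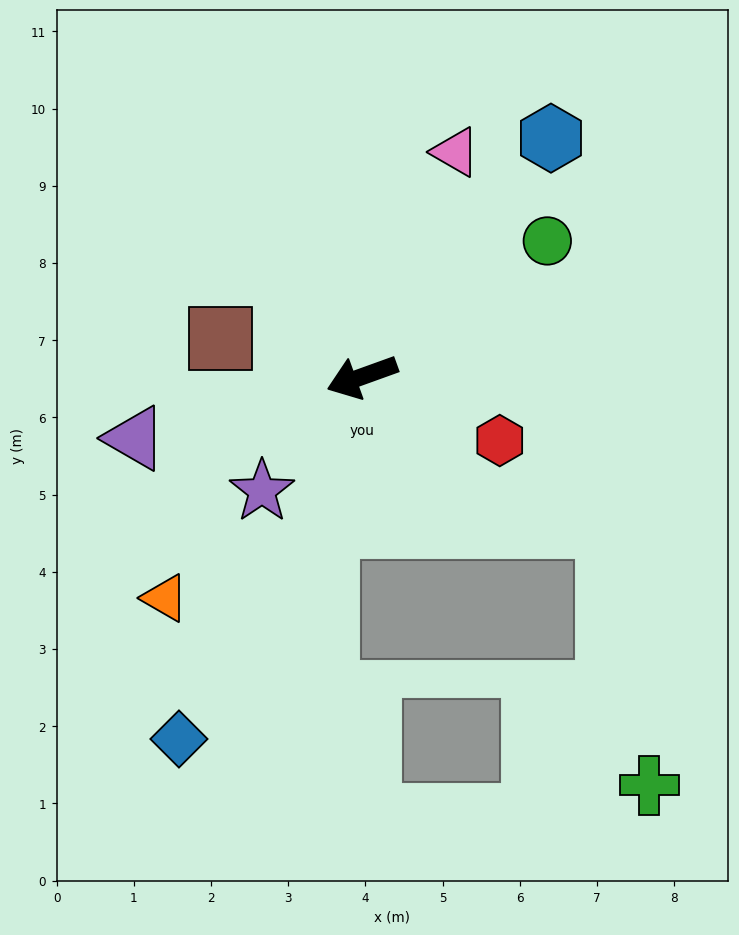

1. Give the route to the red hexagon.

turn left 135°, forward 2.0 m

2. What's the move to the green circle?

turn right 164°, forward 3.0 m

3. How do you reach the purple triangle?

turn right 5°, forward 3.0 m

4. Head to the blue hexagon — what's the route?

turn right 148°, forward 3.9 m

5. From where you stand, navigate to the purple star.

turn left 29°, forward 2.0 m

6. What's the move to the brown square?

turn right 35°, forward 1.9 m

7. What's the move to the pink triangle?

turn right 132°, forward 3.1 m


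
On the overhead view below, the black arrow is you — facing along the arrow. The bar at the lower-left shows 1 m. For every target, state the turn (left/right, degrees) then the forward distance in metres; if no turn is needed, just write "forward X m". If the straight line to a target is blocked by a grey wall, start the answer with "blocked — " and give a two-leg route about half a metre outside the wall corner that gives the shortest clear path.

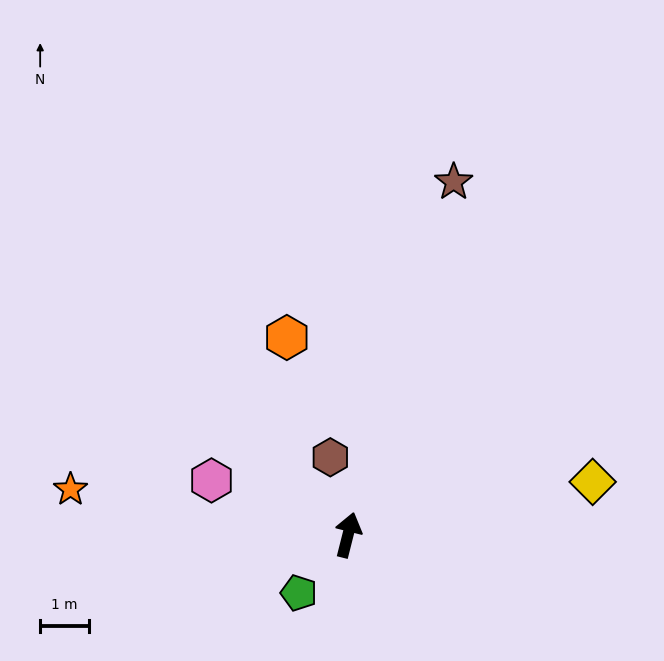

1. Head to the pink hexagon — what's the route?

turn left 82°, forward 3.0 m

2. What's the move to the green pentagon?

turn left 154°, forward 1.6 m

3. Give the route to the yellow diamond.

turn right 64°, forward 5.1 m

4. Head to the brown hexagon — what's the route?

turn left 27°, forward 1.6 m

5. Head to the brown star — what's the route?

turn right 3°, forward 7.6 m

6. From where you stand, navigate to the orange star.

turn left 95°, forward 5.8 m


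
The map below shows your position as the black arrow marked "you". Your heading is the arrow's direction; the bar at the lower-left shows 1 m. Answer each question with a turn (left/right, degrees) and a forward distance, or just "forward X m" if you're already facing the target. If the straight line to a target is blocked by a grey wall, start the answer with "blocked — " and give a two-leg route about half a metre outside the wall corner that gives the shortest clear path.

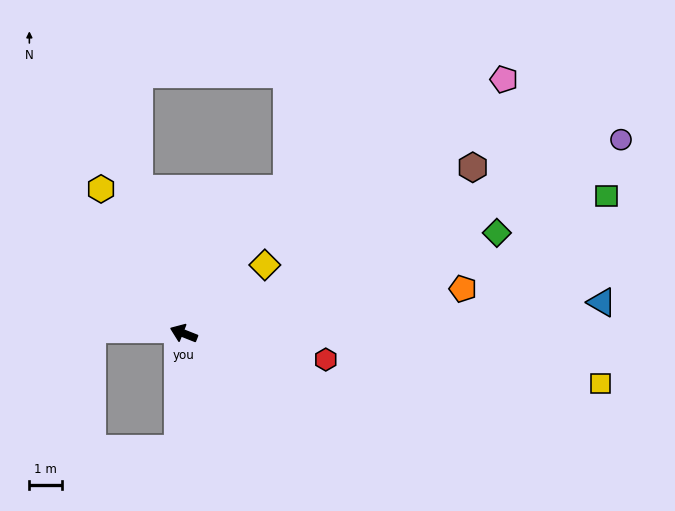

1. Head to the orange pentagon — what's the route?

turn right 149°, forward 8.6 m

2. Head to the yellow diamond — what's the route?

turn right 118°, forward 3.2 m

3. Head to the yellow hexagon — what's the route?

turn right 39°, forward 5.0 m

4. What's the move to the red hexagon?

turn right 169°, forward 4.4 m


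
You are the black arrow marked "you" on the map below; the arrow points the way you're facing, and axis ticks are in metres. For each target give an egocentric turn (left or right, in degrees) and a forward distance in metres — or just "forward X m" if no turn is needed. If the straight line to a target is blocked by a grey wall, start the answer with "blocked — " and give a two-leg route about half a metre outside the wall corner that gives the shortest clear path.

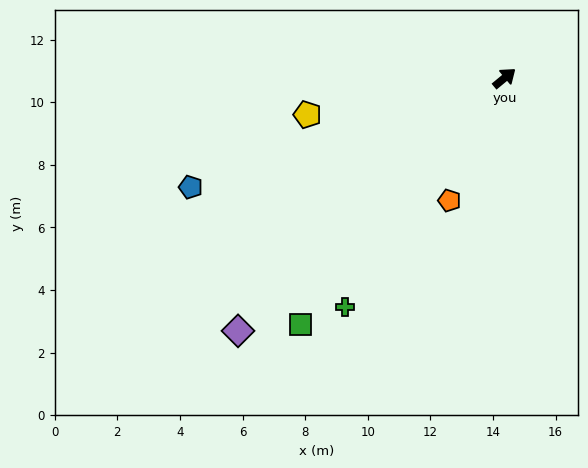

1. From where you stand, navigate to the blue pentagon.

turn left 160°, forward 10.6 m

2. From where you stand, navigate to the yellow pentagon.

turn left 151°, forward 6.4 m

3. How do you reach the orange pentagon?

turn right 154°, forward 4.3 m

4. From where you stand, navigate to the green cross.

turn right 164°, forward 8.9 m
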